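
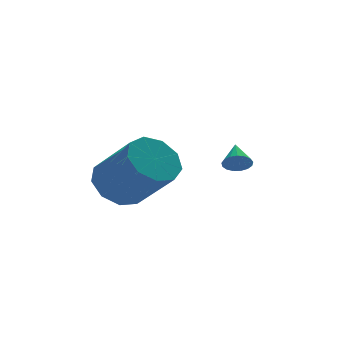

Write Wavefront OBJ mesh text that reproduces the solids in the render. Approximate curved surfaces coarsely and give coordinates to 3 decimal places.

v 1.336 -2.14 -1.999
v 1.749 -2.092 -2.327
v 1.664 -1.3 -1.461
v 1.569 -1.951 -2.436
v 1.334 -1.853 -2.445
v 1.101 -1.821 -2.352
v 0.921 -1.863 -2.178
v 0.836 -1.967 -1.963
v 0.865 -2.111 -1.756
v 1.003 -2.262 -1.605
v 1.216 -2.384 -1.544
v 1.457 -2.451 -1.588
v 1.67 -2.446 -1.725
v 1.807 -2.371 -1.926
v 1.835 -2.243 -2.143
v -2.642 -1.428 -2.539
v -1.737 -1.556 -3.076
v -1.053 -3.001 -1.578
v -1.958 -2.872 -1.041
v -1.664 -1.021 -2.592
v -0.981 -2.465 -1.094
v -2.049 -0.676 -2.084
v -1.366 -2.12 -0.586
v -2.711 -0.683 -1.788
v -2.028 -2.127 -0.291
v -3.341 -1.038 -1.844
v -2.658 -2.483 -0.346
v -3.643 -1.576 -2.225
v -2.96 -3.02 -0.727
v -3.477 -2.045 -2.753
v -2.794 -3.489 -1.255
v -2.92 -2.224 -3.18
v -2.236 -3.669 -1.683
v -2.232 -2.032 -3.308
v -1.549 -3.476 -1.81
f 2 1 4
f 2 4 3
f 4 1 5
f 4 5 3
f 5 1 6
f 5 6 3
f 6 1 7
f 6 7 3
f 7 1 8
f 7 8 3
f 8 1 9
f 8 9 3
f 9 1 10
f 9 10 3
f 10 1 11
f 10 11 3
f 11 1 12
f 11 12 3
f 12 1 13
f 12 13 3
f 13 1 14
f 13 14 3
f 14 1 15
f 14 15 3
f 15 1 2
f 15 2 3
f 17 16 20
f 17 20 18
f 18 20 21
f 18 21 19
f 20 16 22
f 20 22 21
f 21 22 23
f 21 23 19
f 22 16 24
f 22 24 23
f 23 24 25
f 23 25 19
f 24 16 26
f 24 26 25
f 25 26 27
f 25 27 19
f 26 16 28
f 26 28 27
f 27 28 29
f 27 29 19
f 28 16 30
f 28 30 29
f 29 30 31
f 29 31 19
f 30 16 32
f 30 32 31
f 31 32 33
f 31 33 19
f 32 16 34
f 32 34 33
f 33 34 35
f 33 35 19
f 34 16 17
f 34 17 35
f 35 17 18
f 35 18 19



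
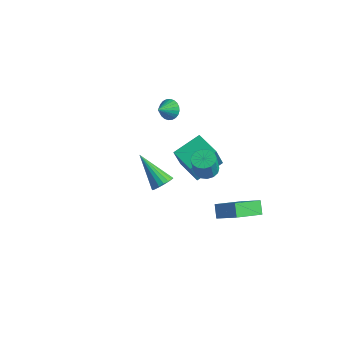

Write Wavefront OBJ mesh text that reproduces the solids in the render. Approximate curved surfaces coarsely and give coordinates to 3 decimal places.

v 3.385 0.42 -2.372
v 2.893 0.765 -1.771
v 3.574 2.095 -3.181
v 3.081 2.44 -2.58
v 4.559 0.68 -1.56
v 4.066 1.025 -0.959
v 4.747 2.355 -2.369
v 4.255 2.7 -1.768
v 2.303 -2.278 1.651
v 2.649 -1.98 2.085
v 0.737 -2.382 2.969
v 2.522 -1.769 1.951
v 2.352 -1.659 1.758
v 2.172 -1.671 1.543
v 2.018 -1.804 1.35
v 1.921 -2.03 1.216
v 1.899 -2.305 1.168
v 1.958 -2.575 1.216
v 2.085 -2.786 1.351
v 2.255 -2.897 1.544
v 2.435 -2.884 1.759
v 2.588 -2.752 1.952
v 2.686 -2.525 2.086
v 2.707 -2.25 2.133
v -3.175 3.24 0.347
v -2.506 3.272 0.336
v -3.125 2.38 0.893
v -2.56 3.407 0.554
v -2.708 3.516 0.74
v -2.927 3.584 0.866
v -3.183 3.599 0.913
v -3.439 3.559 0.874
v -3.654 3.471 0.755
v -3.796 3.348 0.574
v -3.844 3.208 0.358
v -3.79 3.073 0.14
v -3.642 2.964 -0.045
v -3.424 2.896 -0.172
v -3.167 2.881 -0.219
v -2.911 2.921 -0.18
v -2.696 3.009 -0.061
v -2.554 3.133 0.121
v 2.764 0.265 1.461
v 3.397 0.158 1.36
v 3.529 -0.172 2.538
v 2.896 -0.065 2.639
v 3.377 0.48 1.453
v 3.509 0.151 2.63
v 3.193 0.745 1.548
v 3.325 0.416 2.725
v 2.894 0.882 1.619
v 3.026 0.552 2.797
v 2.56 0.853 1.649
v 2.692 0.523 2.826
v 2.281 0.666 1.628
v 2.413 0.337 2.805
v 2.131 0.372 1.562
v 2.263 0.042 2.74
v 2.151 0.049 1.47
v 2.283 -0.28 2.647
v 2.335 -0.216 1.375
v 2.467 -0.545 2.552
v 2.634 -0.352 1.303
v 2.766 -0.682 2.481
v 2.968 -0.323 1.274
v 3.1 -0.653 2.451
v 3.247 -0.137 1.295
v 3.379 -0.466 2.472
v 0.214 0.889 -0.39
v 0.466 0.155 1.267
v 0.498 2.428 0.248
v 0.75 1.694 1.906
v 1.61 0.746 -0.666
v 1.862 0.012 0.992
v 1.894 2.285 -0.027
v 2.146 1.551 1.63
f 2 4 1
f 5 2 1
f 1 4 3
f 3 5 1
f 2 8 4
f 6 2 5
f 6 8 2
f 4 8 3
f 7 5 3
f 3 8 7
f 7 6 5
f 8 6 7
f 10 9 12
f 10 12 11
f 12 9 13
f 12 13 11
f 13 9 14
f 13 14 11
f 14 9 15
f 14 15 11
f 15 9 16
f 15 16 11
f 16 9 17
f 16 17 11
f 17 9 18
f 17 18 11
f 18 9 19
f 18 19 11
f 19 9 20
f 19 20 11
f 20 9 21
f 20 21 11
f 21 9 22
f 21 22 11
f 22 9 23
f 22 23 11
f 23 9 24
f 23 24 11
f 24 9 10
f 24 10 11
f 26 25 28
f 26 28 27
f 28 25 29
f 28 29 27
f 29 25 30
f 29 30 27
f 30 25 31
f 30 31 27
f 31 25 32
f 31 32 27
f 32 25 33
f 32 33 27
f 33 25 34
f 33 34 27
f 34 25 35
f 34 35 27
f 35 25 36
f 35 36 27
f 36 25 37
f 36 37 27
f 37 25 38
f 37 38 27
f 38 25 39
f 38 39 27
f 39 25 40
f 39 40 27
f 40 25 41
f 40 41 27
f 41 25 42
f 41 42 27
f 42 25 26
f 42 26 27
f 44 43 47
f 44 47 45
f 45 47 48
f 45 48 46
f 47 43 49
f 47 49 48
f 48 49 50
f 48 50 46
f 49 43 51
f 49 51 50
f 50 51 52
f 50 52 46
f 51 43 53
f 51 53 52
f 52 53 54
f 52 54 46
f 53 43 55
f 53 55 54
f 54 55 56
f 54 56 46
f 55 43 57
f 55 57 56
f 56 57 58
f 56 58 46
f 57 43 59
f 57 59 58
f 58 59 60
f 58 60 46
f 59 43 61
f 59 61 60
f 60 61 62
f 60 62 46
f 61 43 63
f 61 63 62
f 62 63 64
f 62 64 46
f 63 43 65
f 63 65 64
f 64 65 66
f 64 66 46
f 65 43 67
f 65 67 66
f 66 67 68
f 66 68 46
f 67 43 44
f 67 44 68
f 68 44 45
f 68 45 46
f 70 72 69
f 73 70 69
f 69 72 71
f 71 73 69
f 70 76 72
f 74 70 73
f 74 76 70
f 72 76 71
f 75 73 71
f 71 76 75
f 75 74 73
f 76 74 75



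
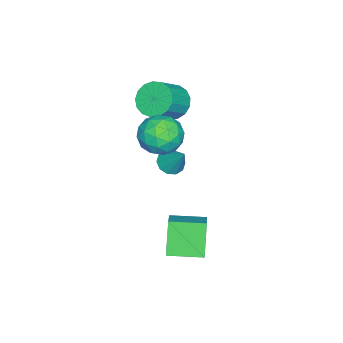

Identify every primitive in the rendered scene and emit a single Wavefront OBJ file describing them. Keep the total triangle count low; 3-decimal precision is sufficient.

v -4.027 -3.035 -1.956
v -3.678 -2.636 -2.366
v -3.553 -2.185 -0.724
v -4.06 -2.479 -2.328
v -4.428 -2.534 -2.147
v -4.644 -2.781 -1.894
v -4.623 -3.125 -1.665
v -4.375 -3.435 -1.546
v -3.994 -3.592 -1.584
v -3.625 -3.536 -1.764
v -3.41 -3.289 -2.018
v -3.43 -2.945 -2.247
v -1.845 -1.5 2.274
v -0.973 -1.32 2.834
v -1.307 -3.08 1.946
v -0.435 -2.9 2.506
v -1.366 -2.968 2.99
v -1.698 -1.991 3.193
v -0.582 -2.409 1.587
v -0.914 -1.432 1.79
v -0.192 -1.882 2.409
v -0.677 -2.227 3.276
v -1.603 -2.173 1.504
v -2.088 -2.518 2.371
v -1.456 -1.271 2.583
v -0.824 -3.129 2.197
v -1.371 -3.169 2.482
v -0.859 -3.063 2.81
v -1.882 -1.666 2.794
v -1.37 -1.56 3.123
v -1.601 -2.528 3.214
v -0.91 -2.84 1.657
v -0.398 -2.734 1.986
v -1.421 -1.337 1.97
v -0.909 -1.231 2.298
v -0.679 -1.872 1.566
v -0.485 -1.495 2.662
v -0.169 -2.424 2.469
v -0.255 -2.136 1.929
v -0.45 -1.562 2.049
v -0.77 -1.698 3.172
v -0.454 -2.627 2.979
v -1.001 -2.667 3.263
v -1.196 -2.093 3.383
v -0.311 -2.028 2.922
v -1.826 -1.773 1.801
v -1.51 -2.702 1.608
v -1.084 -2.307 1.397
v -1.279 -1.733 1.517
v -2.111 -1.976 2.311
v -1.795 -2.905 2.118
v -1.83 -2.838 2.731
v -2.025 -2.264 2.851
v -1.969 -2.372 1.858
v -3.805 -2.879 2.301
v -3.247 -2.373 1.791
v -2.117 -2.694 2.708
v -2.675 -3.201 3.219
v -3.404 -2.092 2.084
v -2.275 -2.413 3.001
v -3.654 -1.991 2.427
v -2.524 -2.312 3.344
v -3.938 -2.094 2.741
v -2.808 -2.415 3.658
v -4.191 -2.376 2.954
v -3.062 -2.697 3.871
v -4.356 -2.774 3.018
v -3.227 -3.095 3.935
v -4.395 -3.196 2.917
v -3.265 -3.518 3.834
v -4.298 -3.546 2.676
v -3.169 -3.867 3.593
v -4.089 -3.743 2.349
v -2.959 -4.064 3.266
v -3.814 -3.742 2.011
v -2.684 -4.063 2.928
v -3.537 -3.543 1.739
v -2.408 -3.864 2.656
v -3.322 -3.193 1.597
v -2.192 -3.514 2.514
v -3.217 -2.77 1.616
v -2.087 -3.091 2.533
v 0.184 -1.218 -1.464
v 1.437 -0.699 -0.615
v -0.377 0.226 -1.519
v 0.876 0.745 -0.67
v 1.024 -0.945 -2.87
v 2.277 -0.426 -2.021
v 0.463 0.499 -2.925
v 1.716 1.018 -2.076
f 2 1 4
f 2 4 3
f 4 1 5
f 4 5 3
f 5 1 6
f 5 6 3
f 6 1 7
f 6 7 3
f 7 1 8
f 7 8 3
f 8 1 9
f 8 9 3
f 9 1 10
f 9 10 3
f 10 1 11
f 10 11 3
f 11 1 12
f 11 12 3
f 12 1 2
f 12 2 3
f 13 50 29
f 50 24 53
f 29 53 18
f 50 53 29
f 13 29 25
f 29 18 30
f 25 30 14
f 29 30 25
f 13 25 34
f 25 14 35
f 34 35 20
f 25 35 34
f 13 34 46
f 34 20 49
f 46 49 23
f 34 49 46
f 13 46 50
f 46 23 54
f 50 54 24
f 46 54 50
f 14 30 41
f 30 18 44
f 41 44 22
f 30 44 41
f 18 53 31
f 53 24 52
f 31 52 17
f 53 52 31
f 24 54 51
f 54 23 47
f 51 47 15
f 54 47 51
f 23 49 48
f 49 20 36
f 48 36 19
f 49 36 48
f 20 35 40
f 35 14 37
f 40 37 21
f 35 37 40
f 16 42 28
f 42 22 43
f 28 43 17
f 42 43 28
f 16 28 26
f 28 17 27
f 26 27 15
f 28 27 26
f 16 26 33
f 26 15 32
f 33 32 19
f 26 32 33
f 16 33 38
f 33 19 39
f 38 39 21
f 33 39 38
f 16 38 42
f 38 21 45
f 42 45 22
f 38 45 42
f 17 43 31
f 43 22 44
f 31 44 18
f 43 44 31
f 15 27 51
f 27 17 52
f 51 52 24
f 27 52 51
f 19 32 48
f 32 15 47
f 48 47 23
f 32 47 48
f 21 39 40
f 39 19 36
f 40 36 20
f 39 36 40
f 22 45 41
f 45 21 37
f 41 37 14
f 45 37 41
f 56 55 59
f 56 59 57
f 57 59 60
f 57 60 58
f 59 55 61
f 59 61 60
f 60 61 62
f 60 62 58
f 61 55 63
f 61 63 62
f 62 63 64
f 62 64 58
f 63 55 65
f 63 65 64
f 64 65 66
f 64 66 58
f 65 55 67
f 65 67 66
f 66 67 68
f 66 68 58
f 67 55 69
f 67 69 68
f 68 69 70
f 68 70 58
f 69 55 71
f 69 71 70
f 70 71 72
f 70 72 58
f 71 55 73
f 71 73 72
f 72 73 74
f 72 74 58
f 73 55 75
f 73 75 74
f 74 75 76
f 74 76 58
f 75 55 77
f 75 77 76
f 76 77 78
f 76 78 58
f 77 55 79
f 77 79 78
f 78 79 80
f 78 80 58
f 79 55 81
f 79 81 80
f 80 81 82
f 80 82 58
f 81 55 56
f 81 56 82
f 82 56 57
f 82 57 58
f 84 86 83
f 87 84 83
f 83 86 85
f 85 87 83
f 84 90 86
f 88 84 87
f 88 90 84
f 86 90 85
f 89 87 85
f 85 90 89
f 89 88 87
f 90 88 89



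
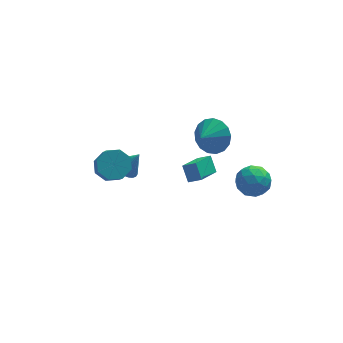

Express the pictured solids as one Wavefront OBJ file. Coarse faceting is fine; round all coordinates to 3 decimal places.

v -3.362 -0.563 3.28
v -2.499 -0.344 3.471
v -2.496 -1.318 4.572
v -3.358 -1.537 4.38
v -2.958 0.048 3.819
v -2.955 -0.926 4.92
v -3.653 0.082 3.851
v -3.649 -0.892 4.952
v -4.177 -0.262 3.548
v -4.174 -1.236 4.649
v -4.224 -0.782 3.088
v -4.221 -1.756 4.189
v -3.765 -1.174 2.74
v -3.762 -2.148 3.841
v -3.071 -1.208 2.708
v -3.067 -2.182 3.809
v -2.546 -0.864 3.011
v -2.543 -1.838 4.112
v 2.185 0.865 3.209
v 2.953 0.68 3.96
v 1.395 0.195 3.851
v 2.719 1.115 4.126
v 2.362 1.494 4.082
v 1.965 1.728 3.838
v 1.618 1.765 3.45
v 1.401 1.595 3.006
v 1.364 1.259 2.609
v 1.515 0.832 2.35
v 1.819 0.413 2.287
v 2.208 0.098 2.435
v 2.591 -0.042 2.76
v 2.881 0.027 3.189
v 3.012 0.287 3.621
v 2.722 -2.809 2.207
v 3.351 -2.062 2.25
v 3.509 -3.538 3.37
v 4.138 -2.791 3.413
v 3.213 -2.668 3.705
v 2.726 -2.218 2.986
v 4.134 -3.382 2.634
v 3.647 -2.932 1.915
v 4.224 -2.416 2.514
v 3.654 -1.975 3.176
v 3.206 -3.625 2.444
v 2.636 -3.184 3.106
v 2.968 -2.371 2.126
v 3.892 -3.229 3.494
v 3.348 -3.157 3.665
v 3.718 -2.717 3.69
v 2.6 -2.463 2.559
v 2.97 -2.024 2.584
v 2.889 -2.38 3.439
v 3.89 -3.576 3.036
v 4.26 -3.137 3.061
v 3.142 -2.883 1.93
v 3.512 -2.443 1.955
v 3.971 -3.22 2.181
v 3.85 -2.14 2.307
v 4.313 -2.569 2.991
v 4.31 -2.917 2.533
v 4.024 -2.652 2.11
v 3.516 -1.881 2.696
v 3.978 -2.31 3.379
v 3.434 -2.238 3.551
v 3.148 -1.973 3.128
v 4.028 -2.089 2.851
v 2.882 -3.29 2.241
v 3.344 -3.719 2.924
v 3.712 -3.627 2.492
v 3.426 -3.362 2.069
v 2.547 -3.031 2.629
v 3.01 -3.46 3.313
v 2.836 -2.948 3.51
v 2.55 -2.683 3.087
v 2.832 -3.511 2.769
v 1.759 1.082 -0.255
v 0.683 -0.177 0.592
v 1.596 1.748 0.527
v 0.521 0.489 1.375
v 2.399 0.791 0.125
v 1.324 -0.468 0.973
v 2.237 1.457 0.908
v 1.161 0.198 1.755
v -2.093 2.557 -0.36
v -1.628 2.046 -0.7
v -1.347 2.503 0.74
v -1.497 2.305 -0.777
v -1.456 2.602 -0.79
v -1.512 2.893 -0.737
v -1.657 3.132 -0.628
v -1.868 3.284 -0.477
v -2.113 3.325 -0.308
v -2.355 3.249 -0.148
v -2.558 3.068 -0.019
v -2.689 2.809 0.057
v -2.73 2.512 0.07
v -2.674 2.221 0.018
v -2.53 1.982 -0.092
v -2.319 1.83 -0.243
v -2.073 1.789 -0.411
v -1.831 1.865 -0.572
f 2 1 5
f 2 5 3
f 3 5 6
f 3 6 4
f 5 1 7
f 5 7 6
f 6 7 8
f 6 8 4
f 7 1 9
f 7 9 8
f 8 9 10
f 8 10 4
f 9 1 11
f 9 11 10
f 10 11 12
f 10 12 4
f 11 1 13
f 11 13 12
f 12 13 14
f 12 14 4
f 13 1 15
f 13 15 14
f 14 15 16
f 14 16 4
f 15 1 17
f 15 17 16
f 16 17 18
f 16 18 4
f 17 1 2
f 17 2 18
f 18 2 3
f 18 3 4
f 20 19 22
f 20 22 21
f 22 19 23
f 22 23 21
f 23 19 24
f 23 24 21
f 24 19 25
f 24 25 21
f 25 19 26
f 25 26 21
f 26 19 27
f 26 27 21
f 27 19 28
f 27 28 21
f 28 19 29
f 28 29 21
f 29 19 30
f 29 30 21
f 30 19 31
f 30 31 21
f 31 19 32
f 31 32 21
f 32 19 33
f 32 33 21
f 33 19 20
f 33 20 21
f 34 71 50
f 71 45 74
f 50 74 39
f 71 74 50
f 34 50 46
f 50 39 51
f 46 51 35
f 50 51 46
f 34 46 55
f 46 35 56
f 55 56 41
f 46 56 55
f 34 55 67
f 55 41 70
f 67 70 44
f 55 70 67
f 34 67 71
f 67 44 75
f 71 75 45
f 67 75 71
f 35 51 62
f 51 39 65
f 62 65 43
f 51 65 62
f 39 74 52
f 74 45 73
f 52 73 38
f 74 73 52
f 45 75 72
f 75 44 68
f 72 68 36
f 75 68 72
f 44 70 69
f 70 41 57
f 69 57 40
f 70 57 69
f 41 56 61
f 56 35 58
f 61 58 42
f 56 58 61
f 37 63 49
f 63 43 64
f 49 64 38
f 63 64 49
f 37 49 47
f 49 38 48
f 47 48 36
f 49 48 47
f 37 47 54
f 47 36 53
f 54 53 40
f 47 53 54
f 37 54 59
f 54 40 60
f 59 60 42
f 54 60 59
f 37 59 63
f 59 42 66
f 63 66 43
f 59 66 63
f 38 64 52
f 64 43 65
f 52 65 39
f 64 65 52
f 36 48 72
f 48 38 73
f 72 73 45
f 48 73 72
f 40 53 69
f 53 36 68
f 69 68 44
f 53 68 69
f 42 60 61
f 60 40 57
f 61 57 41
f 60 57 61
f 43 66 62
f 66 42 58
f 62 58 35
f 66 58 62
f 77 79 76
f 80 77 76
f 76 79 78
f 78 80 76
f 77 83 79
f 81 77 80
f 81 83 77
f 79 83 78
f 82 80 78
f 78 83 82
f 82 81 80
f 83 81 82
f 85 84 87
f 85 87 86
f 87 84 88
f 87 88 86
f 88 84 89
f 88 89 86
f 89 84 90
f 89 90 86
f 90 84 91
f 90 91 86
f 91 84 92
f 91 92 86
f 92 84 93
f 92 93 86
f 93 84 94
f 93 94 86
f 94 84 95
f 94 95 86
f 95 84 96
f 95 96 86
f 96 84 97
f 96 97 86
f 97 84 98
f 97 98 86
f 98 84 99
f 98 99 86
f 99 84 100
f 99 100 86
f 100 84 101
f 100 101 86
f 101 84 85
f 101 85 86



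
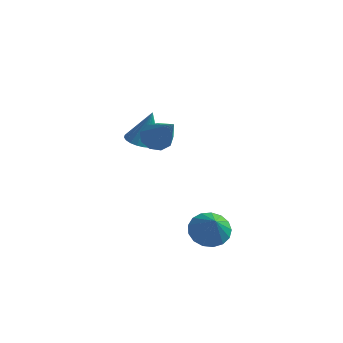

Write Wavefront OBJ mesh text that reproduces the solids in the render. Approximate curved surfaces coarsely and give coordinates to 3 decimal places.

v 0.185 3.073 1.935
v 0.527 2.557 1.982
v 0.455 3.367 3.225
v 0.693 2.718 1.91
v 0.782 2.933 1.843
v 0.78 3.169 1.789
v 0.688 3.39 1.758
v 0.519 3.563 1.754
v 0.299 3.661 1.777
v 0.062 3.67 1.824
v -0.156 3.588 1.889
v -0.323 3.427 1.96
v -0.411 3.213 2.028
v -0.409 2.977 2.081
v -0.317 2.755 2.113
v -0.148 2.582 2.117
v 0.072 2.484 2.093
v 0.309 2.475 2.046
v 1.231 2.163 2.91
v 1.71 2.24 2.573
v 2.249 1.437 4.19
v 1.65 2.565 2.805
v 1.395 2.702 3.085
v 1.063 2.587 3.284
v 0.81 2.274 3.307
v 0.754 1.909 3.144
v 0.921 1.663 2.872
v 1.234 1.651 2.617
v 1.545 1.879 2.499
v 3.294 1.987 -0.944
v 3.971 2.109 -1.216
v 3.766 1.433 -0.016
v 3.909 2.394 -1.014
v 3.705 2.585 -0.796
v 3.407 2.639 -0.612
v 3.084 2.544 -0.504
v 2.808 2.322 -0.497
v 2.644 2.023 -0.592
v 2.629 1.716 -0.768
v 2.766 1.471 -0.984
v 3.024 1.344 -1.191
v 3.344 1.365 -1.342
v 3.652 1.529 -1.401
v 3.879 1.797 -1.355
f 2 1 4
f 2 4 3
f 4 1 5
f 4 5 3
f 5 1 6
f 5 6 3
f 6 1 7
f 6 7 3
f 7 1 8
f 7 8 3
f 8 1 9
f 8 9 3
f 9 1 10
f 9 10 3
f 10 1 11
f 10 11 3
f 11 1 12
f 11 12 3
f 12 1 13
f 12 13 3
f 13 1 14
f 13 14 3
f 14 1 15
f 14 15 3
f 15 1 16
f 15 16 3
f 16 1 17
f 16 17 3
f 17 1 18
f 17 18 3
f 18 1 2
f 18 2 3
f 20 19 22
f 20 22 21
f 22 19 23
f 22 23 21
f 23 19 24
f 23 24 21
f 24 19 25
f 24 25 21
f 25 19 26
f 25 26 21
f 26 19 27
f 26 27 21
f 27 19 28
f 27 28 21
f 28 19 29
f 28 29 21
f 29 19 20
f 29 20 21
f 31 30 33
f 31 33 32
f 33 30 34
f 33 34 32
f 34 30 35
f 34 35 32
f 35 30 36
f 35 36 32
f 36 30 37
f 36 37 32
f 37 30 38
f 37 38 32
f 38 30 39
f 38 39 32
f 39 30 40
f 39 40 32
f 40 30 41
f 40 41 32
f 41 30 42
f 41 42 32
f 42 30 43
f 42 43 32
f 43 30 44
f 43 44 32
f 44 30 31
f 44 31 32



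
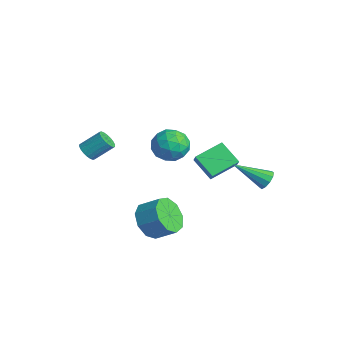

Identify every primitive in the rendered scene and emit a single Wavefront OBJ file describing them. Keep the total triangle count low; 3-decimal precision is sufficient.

v 4.31 2.966 0.281
v 4.67 3.083 0.708
v 3.55 1.594 1.299
v 4.38 3.278 0.754
v 4.063 3.353 0.619
v 3.84 3.281 0.356
v 3.797 3.089 0.064
v 3.95 2.85 -0.145
v 4.24 2.655 -0.191
v 4.557 2.58 -0.057
v 4.779 2.652 0.207
v 4.822 2.844 0.499
v -0.983 -3.655 0.967
v -0.68 -3.41 0.565
v -0.374 -2.5 1.35
v -0.677 -2.745 1.753
v -0.905 -3.308 0.535
v -0.599 -2.398 1.32
v -1.146 -3.274 0.59
v -0.84 -2.365 1.375
v -1.355 -3.316 0.72
v -1.048 -2.407 1.505
v -1.489 -3.425 0.899
v -1.183 -2.516 1.684
v -1.524 -3.58 1.092
v -1.218 -2.67 1.877
v -1.451 -3.749 1.26
v -1.145 -2.84 2.045
v -1.286 -3.9 1.37
v -0.98 -2.99 2.155
v -1.061 -4.002 1.4
v -0.755 -3.092 2.185
v -0.82 -4.035 1.345
v -0.514 -3.126 2.13
v -0.612 -3.993 1.215
v -0.305 -3.084 2
v -0.477 -3.884 1.036
v -0.171 -2.975 1.821
v -0.442 -3.73 0.843
v -0.136 -2.82 1.628
v -0.515 -3.56 0.675
v -0.209 -2.651 1.46
v 2.055 -1.929 -2.463
v 2.77 -1.936 -3.218
v 3.48 -1.217 -2.552
v 2.765 -1.211 -1.797
v 2.316 -1.396 -3.317
v 3.027 -0.678 -2.651
v 1.741 -1.106 -3.016
v 2.451 -0.388 -2.35
v 1.312 -1.201 -2.456
v 2.023 -0.483 -1.79
v 1.231 -1.637 -1.9
v 1.941 -0.919 -1.234
v 1.535 -2.209 -1.607
v 2.246 -1.491 -0.941
v 2.083 -2.651 -1.715
v 2.793 -1.933 -1.049
v 2.617 -2.754 -2.173
v 3.327 -2.036 -1.507
v 2.888 -2.472 -2.767
v 3.599 -1.754 -2.101
v -0.126 1.45 -0.582
v 0.407 1.279 0.017
v -0.238 2.908 -0.068
v 0.295 2.737 0.531
v 0.925 1.823 -1.411
v 1.458 1.652 -0.812
v 0.813 3.281 -0.897
v 1.346 3.11 -0.298
v 2.714 -1.624 3.481
v 3.132 -1.081 4.117
v 4.068 -2.059 2.963
v 4.486 -1.516 3.599
v 4.021 -2.281 3.871
v 3.184 -2.012 4.191
v 4.016 -1.128 2.889
v 3.179 -0.859 3.209
v 3.937 -0.774 3.752
v 3.94 -1.486 4.358
v 3.26 -1.654 2.722
v 3.263 -2.366 3.328
v 2.804 -1.314 3.845
v 4.396 -1.826 3.235
v 4.123 -2.276 3.395
v 4.369 -1.956 3.769
v 2.835 -1.862 3.888
v 3.08 -1.542 4.262
v 3.603 -2.248 4.117
v 4.12 -1.598 2.818
v 4.365 -1.278 3.192
v 2.831 -1.184 3.311
v 3.077 -0.864 3.685
v 3.597 -0.892 2.963
v 3.523 -0.814 4.004
v 4.319 -1.07 3.699
v 4.042 -0.842 3.282
v 3.55 -0.684 3.47
v 3.525 -1.233 4.36
v 4.321 -1.489 4.056
v 4.047 -1.939 4.215
v 3.555 -1.781 4.404
v 3.998 -1.053 4.145
v 2.879 -1.651 3.024
v 3.675 -1.907 2.72
v 3.645 -1.359 2.676
v 3.153 -1.201 2.865
v 2.881 -2.07 3.381
v 3.677 -2.326 3.076
v 3.65 -2.456 3.61
v 3.158 -2.298 3.798
v 3.202 -2.087 2.935
f 2 1 4
f 2 4 3
f 4 1 5
f 4 5 3
f 5 1 6
f 5 6 3
f 6 1 7
f 6 7 3
f 7 1 8
f 7 8 3
f 8 1 9
f 8 9 3
f 9 1 10
f 9 10 3
f 10 1 11
f 10 11 3
f 11 1 12
f 11 12 3
f 12 1 2
f 12 2 3
f 14 13 17
f 14 17 15
f 15 17 18
f 15 18 16
f 17 13 19
f 17 19 18
f 18 19 20
f 18 20 16
f 19 13 21
f 19 21 20
f 20 21 22
f 20 22 16
f 21 13 23
f 21 23 22
f 22 23 24
f 22 24 16
f 23 13 25
f 23 25 24
f 24 25 26
f 24 26 16
f 25 13 27
f 25 27 26
f 26 27 28
f 26 28 16
f 27 13 29
f 27 29 28
f 28 29 30
f 28 30 16
f 29 13 31
f 29 31 30
f 30 31 32
f 30 32 16
f 31 13 33
f 31 33 32
f 32 33 34
f 32 34 16
f 33 13 35
f 33 35 34
f 34 35 36
f 34 36 16
f 35 13 37
f 35 37 36
f 36 37 38
f 36 38 16
f 37 13 39
f 37 39 38
f 38 39 40
f 38 40 16
f 39 13 41
f 39 41 40
f 40 41 42
f 40 42 16
f 41 13 14
f 41 14 42
f 42 14 15
f 42 15 16
f 44 43 47
f 44 47 45
f 45 47 48
f 45 48 46
f 47 43 49
f 47 49 48
f 48 49 50
f 48 50 46
f 49 43 51
f 49 51 50
f 50 51 52
f 50 52 46
f 51 43 53
f 51 53 52
f 52 53 54
f 52 54 46
f 53 43 55
f 53 55 54
f 54 55 56
f 54 56 46
f 55 43 57
f 55 57 56
f 56 57 58
f 56 58 46
f 57 43 59
f 57 59 58
f 58 59 60
f 58 60 46
f 59 43 61
f 59 61 60
f 60 61 62
f 60 62 46
f 61 43 44
f 61 44 62
f 62 44 45
f 62 45 46
f 64 66 63
f 67 64 63
f 63 66 65
f 65 67 63
f 64 70 66
f 68 64 67
f 68 70 64
f 66 70 65
f 69 67 65
f 65 70 69
f 69 68 67
f 70 68 69
f 71 108 87
f 108 82 111
f 87 111 76
f 108 111 87
f 71 87 83
f 87 76 88
f 83 88 72
f 87 88 83
f 71 83 92
f 83 72 93
f 92 93 78
f 83 93 92
f 71 92 104
f 92 78 107
f 104 107 81
f 92 107 104
f 71 104 108
f 104 81 112
f 108 112 82
f 104 112 108
f 72 88 99
f 88 76 102
f 99 102 80
f 88 102 99
f 76 111 89
f 111 82 110
f 89 110 75
f 111 110 89
f 82 112 109
f 112 81 105
f 109 105 73
f 112 105 109
f 81 107 106
f 107 78 94
f 106 94 77
f 107 94 106
f 78 93 98
f 93 72 95
f 98 95 79
f 93 95 98
f 74 100 86
f 100 80 101
f 86 101 75
f 100 101 86
f 74 86 84
f 86 75 85
f 84 85 73
f 86 85 84
f 74 84 91
f 84 73 90
f 91 90 77
f 84 90 91
f 74 91 96
f 91 77 97
f 96 97 79
f 91 97 96
f 74 96 100
f 96 79 103
f 100 103 80
f 96 103 100
f 75 101 89
f 101 80 102
f 89 102 76
f 101 102 89
f 73 85 109
f 85 75 110
f 109 110 82
f 85 110 109
f 77 90 106
f 90 73 105
f 106 105 81
f 90 105 106
f 79 97 98
f 97 77 94
f 98 94 78
f 97 94 98
f 80 103 99
f 103 79 95
f 99 95 72
f 103 95 99



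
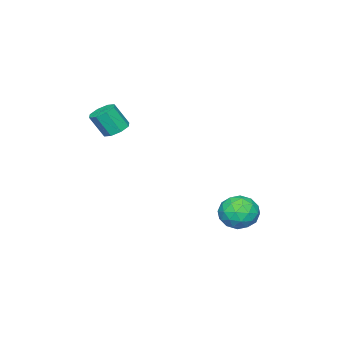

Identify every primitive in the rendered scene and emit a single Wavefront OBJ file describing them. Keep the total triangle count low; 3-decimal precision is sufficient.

v 0.028 2.459 -2.279
v 0.617 2.125 -3.11
v -1.397 1.815 -3.03
v -0.808 1.481 -3.861
v -0.698 1.012 -2.903
v 0.183 1.41 -2.439
v -0.963 2.53 -3.701
v -0.082 2.928 -3.237
v 0.005 2.169 -3.989
v 0.169 1.231 -3.496
v -0.949 2.709 -2.644
v -0.785 1.771 -2.151
v 0.448 2.349 -2.628
v -1.228 1.591 -3.512
v -1.163 1.316 -2.948
v -0.817 1.119 -3.437
v 0.193 1.929 -2.234
v 0.539 1.732 -2.722
v -0.234 1.078 -2.601
v -1.319 2.208 -3.418
v -0.973 2.011 -3.906
v 0.037 2.821 -2.703
v 0.383 2.624 -3.192
v -0.546 2.862 -3.539
v 0.434 2.178 -3.634
v -0.404 1.799 -4.075
v -0.495 2.416 -3.981
v 0.023 2.65 -3.709
v 0.531 1.626 -3.344
v -0.307 1.248 -3.785
v -0.242 0.972 -3.222
v 0.275 1.206 -2.949
v 0.17 1.652 -3.861
v -0.473 2.692 -2.355
v -1.311 2.314 -2.796
v -1.055 2.734 -3.191
v -0.538 2.968 -2.918
v -0.376 2.141 -2.065
v -1.214 1.762 -2.506
v -0.803 1.29 -2.431
v -0.285 1.524 -2.159
v -0.95 2.288 -2.279
v 2.759 -2.871 2.307
v 3.325 -3.176 1.982
v 3.706 -3.753 3.188
v 3.141 -3.449 3.513
v 3.442 -2.677 2.185
v 3.823 -3.254 3.39
v 3.159 -2.292 2.459
v 3.54 -2.869 3.664
v 2.642 -2.246 2.644
v 3.023 -2.823 3.85
v 2.194 -2.567 2.632
v 2.575 -3.144 3.838
v 2.077 -3.066 2.43
v 2.458 -3.643 3.635
v 2.36 -3.451 2.156
v 2.741 -4.028 3.361
v 2.877 -3.497 1.97
v 3.258 -4.074 3.176
f 1 38 17
f 38 12 41
f 17 41 6
f 38 41 17
f 1 17 13
f 17 6 18
f 13 18 2
f 17 18 13
f 1 13 22
f 13 2 23
f 22 23 8
f 13 23 22
f 1 22 34
f 22 8 37
f 34 37 11
f 22 37 34
f 1 34 38
f 34 11 42
f 38 42 12
f 34 42 38
f 2 18 29
f 18 6 32
f 29 32 10
f 18 32 29
f 6 41 19
f 41 12 40
f 19 40 5
f 41 40 19
f 12 42 39
f 42 11 35
f 39 35 3
f 42 35 39
f 11 37 36
f 37 8 24
f 36 24 7
f 37 24 36
f 8 23 28
f 23 2 25
f 28 25 9
f 23 25 28
f 4 30 16
f 30 10 31
f 16 31 5
f 30 31 16
f 4 16 14
f 16 5 15
f 14 15 3
f 16 15 14
f 4 14 21
f 14 3 20
f 21 20 7
f 14 20 21
f 4 21 26
f 21 7 27
f 26 27 9
f 21 27 26
f 4 26 30
f 26 9 33
f 30 33 10
f 26 33 30
f 5 31 19
f 31 10 32
f 19 32 6
f 31 32 19
f 3 15 39
f 15 5 40
f 39 40 12
f 15 40 39
f 7 20 36
f 20 3 35
f 36 35 11
f 20 35 36
f 9 27 28
f 27 7 24
f 28 24 8
f 27 24 28
f 10 33 29
f 33 9 25
f 29 25 2
f 33 25 29
f 44 43 47
f 44 47 45
f 45 47 48
f 45 48 46
f 47 43 49
f 47 49 48
f 48 49 50
f 48 50 46
f 49 43 51
f 49 51 50
f 50 51 52
f 50 52 46
f 51 43 53
f 51 53 52
f 52 53 54
f 52 54 46
f 53 43 55
f 53 55 54
f 54 55 56
f 54 56 46
f 55 43 57
f 55 57 56
f 56 57 58
f 56 58 46
f 57 43 59
f 57 59 58
f 58 59 60
f 58 60 46
f 59 43 44
f 59 44 60
f 60 44 45
f 60 45 46



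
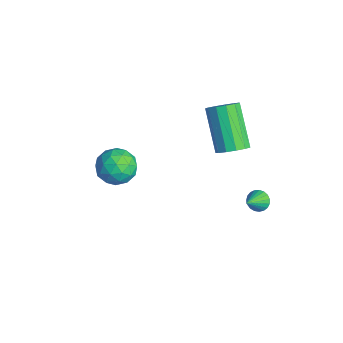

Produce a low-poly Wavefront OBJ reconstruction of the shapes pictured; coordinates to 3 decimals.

v -1.979 -1.39 3.268
v -1.082 -1.543 3.179
v -2.178 -2.797 3.681
v -1.281 -2.95 3.592
v -1.589 -2.412 4.265
v -1.466 -1.542 4.01
v -1.794 -2.798 2.85
v -1.671 -1.928 2.595
v -0.967 -2.413 2.921
v -0.84 -2.175 3.795
v -2.42 -2.165 3.065
v -2.293 -1.927 3.939
v -1.513 -1.343 3.187
v -1.747 -2.997 3.673
v -1.928 -2.681 4.068
v -1.401 -2.771 4.016
v -1.739 -1.342 3.675
v -1.211 -1.432 3.623
v -1.509 -1.943 4.261
v -2.049 -2.908 3.237
v -1.521 -2.998 3.185
v -1.859 -1.569 2.844
v -1.332 -1.659 2.792
v -1.751 -2.397 2.599
v -0.918 -1.944 2.984
v -1.035 -2.771 3.226
v -1.337 -2.682 2.79
v -1.265 -2.171 2.64
v -0.844 -1.804 3.497
v -0.961 -2.631 3.74
v -1.142 -2.315 4.135
v -1.069 -1.804 3.985
v -0.776 -2.316 3.346
v -2.299 -1.709 3.12
v -2.416 -2.536 3.363
v -2.191 -2.536 2.875
v -2.118 -2.025 2.725
v -2.225 -1.569 3.634
v -2.342 -2.396 3.876
v -1.995 -2.169 4.22
v -1.923 -1.658 4.07
v -2.484 -2.024 3.514
v -2.112 3.018 2.284
v -1.635 3.364 2.731
v -3.171 3.449 4.304
v -3.648 3.102 3.856
v -1.835 3.662 2.519
v -3.371 3.747 4.092
v -2.123 3.756 2.233
v -3.659 3.84 3.806
v -2.408 3.615 1.962
v -3.944 3.7 3.535
v -2.599 3.285 1.794
v -4.135 3.369 3.367
v -2.635 2.869 1.781
v -4.171 2.954 3.354
v -2.505 2.501 1.928
v -4.041 2.586 3.501
v -2.25 2.297 2.187
v -3.786 2.382 3.76
v -1.952 2.322 2.477
v -3.488 2.406 4.05
v -1.704 2.567 2.706
v -3.24 2.652 4.279
v -1.586 2.956 2.8
v -3.122 3.04 4.373
v -0.08 3.375 0.659
v 0.133 3.137 0.25
v 0.56 2.605 1.441
v 0.276 3.295 0.289
v 0.357 3.467 0.392
v 0.362 3.623 0.542
v 0.291 3.736 0.712
v 0.156 3.787 0.872
v -0.02 3.767 0.997
v -0.206 3.679 1.062
v -0.371 3.538 1.058
v -0.485 3.37 0.986
v -0.529 3.202 0.856
v -0.495 3.064 0.693
v -0.39 2.98 0.524
v -0.231 2.965 0.378
v -0.046 3.02 0.281
f 1 38 17
f 38 12 41
f 17 41 6
f 38 41 17
f 1 17 13
f 17 6 18
f 13 18 2
f 17 18 13
f 1 13 22
f 13 2 23
f 22 23 8
f 13 23 22
f 1 22 34
f 22 8 37
f 34 37 11
f 22 37 34
f 1 34 38
f 34 11 42
f 38 42 12
f 34 42 38
f 2 18 29
f 18 6 32
f 29 32 10
f 18 32 29
f 6 41 19
f 41 12 40
f 19 40 5
f 41 40 19
f 12 42 39
f 42 11 35
f 39 35 3
f 42 35 39
f 11 37 36
f 37 8 24
f 36 24 7
f 37 24 36
f 8 23 28
f 23 2 25
f 28 25 9
f 23 25 28
f 4 30 16
f 30 10 31
f 16 31 5
f 30 31 16
f 4 16 14
f 16 5 15
f 14 15 3
f 16 15 14
f 4 14 21
f 14 3 20
f 21 20 7
f 14 20 21
f 4 21 26
f 21 7 27
f 26 27 9
f 21 27 26
f 4 26 30
f 26 9 33
f 30 33 10
f 26 33 30
f 5 31 19
f 31 10 32
f 19 32 6
f 31 32 19
f 3 15 39
f 15 5 40
f 39 40 12
f 15 40 39
f 7 20 36
f 20 3 35
f 36 35 11
f 20 35 36
f 9 27 28
f 27 7 24
f 28 24 8
f 27 24 28
f 10 33 29
f 33 9 25
f 29 25 2
f 33 25 29
f 44 43 47
f 44 47 45
f 45 47 48
f 45 48 46
f 47 43 49
f 47 49 48
f 48 49 50
f 48 50 46
f 49 43 51
f 49 51 50
f 50 51 52
f 50 52 46
f 51 43 53
f 51 53 52
f 52 53 54
f 52 54 46
f 53 43 55
f 53 55 54
f 54 55 56
f 54 56 46
f 55 43 57
f 55 57 56
f 56 57 58
f 56 58 46
f 57 43 59
f 57 59 58
f 58 59 60
f 58 60 46
f 59 43 61
f 59 61 60
f 60 61 62
f 60 62 46
f 61 43 63
f 61 63 62
f 62 63 64
f 62 64 46
f 63 43 65
f 63 65 64
f 64 65 66
f 64 66 46
f 65 43 44
f 65 44 66
f 66 44 45
f 66 45 46
f 68 67 70
f 68 70 69
f 70 67 71
f 70 71 69
f 71 67 72
f 71 72 69
f 72 67 73
f 72 73 69
f 73 67 74
f 73 74 69
f 74 67 75
f 74 75 69
f 75 67 76
f 75 76 69
f 76 67 77
f 76 77 69
f 77 67 78
f 77 78 69
f 78 67 79
f 78 79 69
f 79 67 80
f 79 80 69
f 80 67 81
f 80 81 69
f 81 67 82
f 81 82 69
f 82 67 83
f 82 83 69
f 83 67 68
f 83 68 69



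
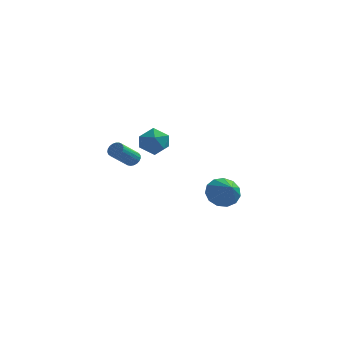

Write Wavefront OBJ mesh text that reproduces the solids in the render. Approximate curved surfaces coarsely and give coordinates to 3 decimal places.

v -1.379 4.605 1.44
v -0.883 4.081 0.704
v -2.417 3.319 1.656
v -1.921 2.795 0.92
v -1.457 2.984 1.82
v -0.815 3.779 1.687
v -2.485 3.621 0.673
v -1.843 4.416 0.54
v -1.566 3.473 0.23
v -0.931 3.079 0.939
v -2.369 4.321 1.421
v -1.734 3.927 2.13
v -2.528 2.192 0.418
v -2.078 1.912 0.429
v -2.782 0.827 1.593
v -3.232 1.108 1.582
v -2.043 2.061 0.589
v -2.748 0.976 1.752
v -2.093 2.232 0.718
v -2.797 1.147 1.882
v -2.217 2.396 0.796
v -2.922 1.311 1.96
v -2.395 2.525 0.809
v -3.1 1.44 1.972
v -2.596 2.597 0.754
v -3.301 1.512 1.917
v -2.786 2.599 0.641
v -3.49 1.514 1.804
v -2.93 2.53 0.489
v -3.635 1.445 1.653
v -3.005 2.403 0.325
v -3.71 1.318 1.489
v -2.998 2.24 0.178
v -3.702 1.155 1.341
v -2.909 2.068 0.071
v -3.613 0.983 1.235
v -2.754 1.918 0.025
v -3.459 0.833 1.189
v -2.56 1.816 0.047
v -3.265 0.731 1.211
v -2.361 1.778 0.133
v -3.065 0.693 1.297
v -2.19 1.812 0.268
v -2.895 0.727 1.432
v 3.596 -3.376 1.173
v 4.311 -3.503 0.53
v 4.264 -4.444 2.127
v 4.474 -3.102 0.865
v 4.357 -2.789 1.297
v 3.999 -2.662 1.69
v 3.513 -2.761 1.918
v 3.053 -3.057 1.91
v 2.765 -3.453 1.668
v 2.742 -3.825 1.269
v 2.989 -4.055 0.839
v 3.429 -4.069 0.515
v 3.922 -3.863 0.4
f 1 12 6
f 1 6 2
f 1 2 8
f 1 8 11
f 1 11 12
f 2 6 10
f 6 12 5
f 12 11 3
f 11 8 7
f 8 2 9
f 4 10 5
f 4 5 3
f 4 3 7
f 4 7 9
f 4 9 10
f 5 10 6
f 3 5 12
f 7 3 11
f 9 7 8
f 10 9 2
f 14 13 17
f 14 17 15
f 15 17 18
f 15 18 16
f 17 13 19
f 17 19 18
f 18 19 20
f 18 20 16
f 19 13 21
f 19 21 20
f 20 21 22
f 20 22 16
f 21 13 23
f 21 23 22
f 22 23 24
f 22 24 16
f 23 13 25
f 23 25 24
f 24 25 26
f 24 26 16
f 25 13 27
f 25 27 26
f 26 27 28
f 26 28 16
f 27 13 29
f 27 29 28
f 28 29 30
f 28 30 16
f 29 13 31
f 29 31 30
f 30 31 32
f 30 32 16
f 31 13 33
f 31 33 32
f 32 33 34
f 32 34 16
f 33 13 35
f 33 35 34
f 34 35 36
f 34 36 16
f 35 13 37
f 35 37 36
f 36 37 38
f 36 38 16
f 37 13 39
f 37 39 38
f 38 39 40
f 38 40 16
f 39 13 41
f 39 41 40
f 40 41 42
f 40 42 16
f 41 13 43
f 41 43 42
f 42 43 44
f 42 44 16
f 43 13 14
f 43 14 44
f 44 14 15
f 44 15 16
f 46 45 48
f 46 48 47
f 48 45 49
f 48 49 47
f 49 45 50
f 49 50 47
f 50 45 51
f 50 51 47
f 51 45 52
f 51 52 47
f 52 45 53
f 52 53 47
f 53 45 54
f 53 54 47
f 54 45 55
f 54 55 47
f 55 45 56
f 55 56 47
f 56 45 57
f 56 57 47
f 57 45 46
f 57 46 47



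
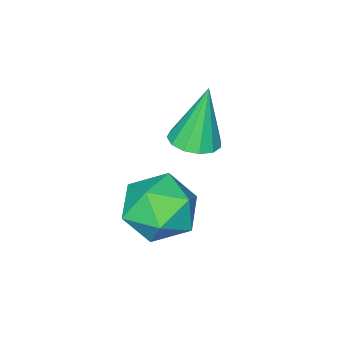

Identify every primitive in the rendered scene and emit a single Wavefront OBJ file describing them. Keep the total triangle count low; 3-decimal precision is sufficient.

v -2.25 -2.959 -2.713
v -1.416 -2.426 -1.931
v -0.784 -4.174 -3.449
v 0.05 -3.641 -2.667
v -0.868 -4.373 -2.205
v -1.774 -3.622 -1.751
v -0.426 -2.978 -3.629
v -1.332 -2.227 -3.175
v -0.288 -2.437 -2.498
v -0.561 -3.299 -1.618
v -1.639 -3.301 -3.762
v -1.912 -4.163 -2.882
v -2.972 -3.804 -1.111
v -2.402 -4.36 -0.959
v -3.468 -3.736 1.011
v -2.197 -3.953 -0.925
v -2.239 -3.5 -0.949
v -2.513 -3.142 -1.025
v -2.932 -2.995 -1.128
v -3.364 -3.105 -1.225
v -3.672 -3.437 -1.287
v -3.757 -3.885 -1.292
v -3.593 -4.308 -1.24
v -3.231 -4.571 -1.147
v -2.787 -4.59 -1.042
f 1 12 6
f 1 6 2
f 1 2 8
f 1 8 11
f 1 11 12
f 2 6 10
f 6 12 5
f 12 11 3
f 11 8 7
f 8 2 9
f 4 10 5
f 4 5 3
f 4 3 7
f 4 7 9
f 4 9 10
f 5 10 6
f 3 5 12
f 7 3 11
f 9 7 8
f 10 9 2
f 14 13 16
f 14 16 15
f 16 13 17
f 16 17 15
f 17 13 18
f 17 18 15
f 18 13 19
f 18 19 15
f 19 13 20
f 19 20 15
f 20 13 21
f 20 21 15
f 21 13 22
f 21 22 15
f 22 13 23
f 22 23 15
f 23 13 24
f 23 24 15
f 24 13 25
f 24 25 15
f 25 13 14
f 25 14 15



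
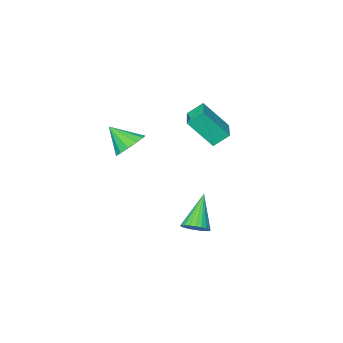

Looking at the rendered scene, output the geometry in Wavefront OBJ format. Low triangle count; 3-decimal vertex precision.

v 3.659 -1.693 0.197
v 4.467 -1.285 0.106
v 4.241 -2.607 1.263
v 4.214 -1.024 0.467
v 3.784 -0.976 0.743
v 3.315 -1.156 0.845
v 2.955 -1.506 0.741
v 2.818 -1.916 0.465
v 2.949 -2.255 0.103
v 3.305 -2.416 -0.229
v 3.774 -2.347 -0.426
v 4.206 -2.071 -0.425
v 4.464 -1.675 -0.227
v 0.161 -0.058 0.564
v -0.485 0.331 1.206
v 1.199 1.404 0.723
v 0.554 1.792 1.365
v 1.066 -0.852 1.955
v 0.421 -0.464 2.597
v 2.105 0.609 2.114
v 1.459 0.998 2.756
v 1.927 1.052 -4.578
v 2.287 0.442 -4.634
v 0.893 0.288 -2.942
v 2.451 0.586 -4.464
v 2.535 0.801 -4.31
v 2.527 1.054 -4.197
v 2.427 1.307 -4.143
v 2.251 1.52 -4.154
v 2.026 1.663 -4.23
v 1.786 1.712 -4.359
v 1.567 1.661 -4.521
v 1.403 1.517 -4.692
v 1.319 1.302 -4.845
v 1.327 1.049 -4.958
v 1.427 0.797 -5.013
v 1.603 0.583 -5.001
v 1.828 0.441 -4.925
v 2.068 0.391 -4.797
f 2 1 4
f 2 4 3
f 4 1 5
f 4 5 3
f 5 1 6
f 5 6 3
f 6 1 7
f 6 7 3
f 7 1 8
f 7 8 3
f 8 1 9
f 8 9 3
f 9 1 10
f 9 10 3
f 10 1 11
f 10 11 3
f 11 1 12
f 11 12 3
f 12 1 13
f 12 13 3
f 13 1 2
f 13 2 3
f 15 17 14
f 18 15 14
f 14 17 16
f 16 18 14
f 15 21 17
f 19 15 18
f 19 21 15
f 17 21 16
f 20 18 16
f 16 21 20
f 20 19 18
f 21 19 20
f 23 22 25
f 23 25 24
f 25 22 26
f 25 26 24
f 26 22 27
f 26 27 24
f 27 22 28
f 27 28 24
f 28 22 29
f 28 29 24
f 29 22 30
f 29 30 24
f 30 22 31
f 30 31 24
f 31 22 32
f 31 32 24
f 32 22 33
f 32 33 24
f 33 22 34
f 33 34 24
f 34 22 35
f 34 35 24
f 35 22 36
f 35 36 24
f 36 22 37
f 36 37 24
f 37 22 38
f 37 38 24
f 38 22 39
f 38 39 24
f 39 22 23
f 39 23 24



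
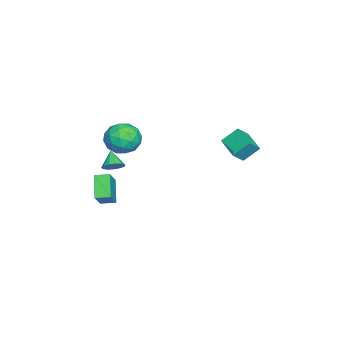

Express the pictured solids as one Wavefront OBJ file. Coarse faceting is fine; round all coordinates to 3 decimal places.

v -0.506 3.123 2.946
v -0.817 3.896 3.739
v 0.533 3.93 2.566
v 0.223 4.703 3.358
v 0.057 2.697 3.582
v -0.253 3.47 4.374
v 1.097 3.504 3.201
v 0.786 4.277 3.994
v 1.247 -3.276 -1.151
v 0.228 -3.576 -0.12
v 1.126 -2.473 -1.036
v 0.108 -2.773 -0.005
v 2.312 -3.267 -0.095
v 1.294 -3.567 0.936
v 2.192 -2.464 0.02
v 1.173 -2.764 1.051
v 2.81 -2.133 2.642
v 3.163 -1.922 3.079
v 2.11 -2.447 3.358
v 2.958 -1.668 2.991
v 2.706 -1.561 2.792
v 2.487 -1.636 2.545
v 2.371 -1.868 2.329
v 2.394 -2.185 2.213
v 2.549 -2.485 2.232
v 2.786 -2.673 2.381
v 3.032 -2.689 2.614
v 3.206 -2.529 2.854
v 3.255 -2.243 3.028
v -2.299 -2.452 2.158
v -1.532 -1.773 2.441
v -1.148 -3.727 2.099
v -0.381 -3.048 2.382
v -1.135 -3.319 3.079
v -1.847 -2.531 3.116
v -0.833 -2.969 1.424
v -1.545 -2.181 1.461
v -0.627 -2.093 1.988
v -0.813 -2.309 3.011
v -1.867 -3.191 1.529
v -2.053 -3.407 2.552
v -2.017 -2.001 2.305
v -0.663 -3.499 2.235
v -1.106 -3.658 2.645
v -0.656 -3.259 2.811
v -2.201 -2.446 2.701
v -1.751 -2.047 2.868
v -1.517 -2.956 3.243
v -0.929 -3.453 1.672
v -0.479 -3.054 1.839
v -2.024 -2.241 1.729
v -1.574 -1.842 1.895
v -1.163 -2.544 1.297
v -1.034 -1.79 2.205
v -0.357 -2.539 2.17
v -0.623 -2.492 1.607
v -1.041 -2.029 1.629
v -1.144 -1.917 2.806
v -0.467 -2.666 2.771
v -0.91 -2.825 3.181
v -1.328 -2.362 3.203
v -0.611 -2.104 2.539
v -2.213 -2.834 1.769
v -1.536 -3.583 1.734
v -1.352 -3.138 1.337
v -1.77 -2.675 1.359
v -2.323 -2.961 2.37
v -1.646 -3.71 2.335
v -1.639 -3.471 2.911
v -2.057 -3.008 2.933
v -2.069 -3.396 2.001
f 2 4 1
f 5 2 1
f 1 4 3
f 3 5 1
f 2 8 4
f 6 2 5
f 6 8 2
f 4 8 3
f 7 5 3
f 3 8 7
f 7 6 5
f 8 6 7
f 10 12 9
f 13 10 9
f 9 12 11
f 11 13 9
f 10 16 12
f 14 10 13
f 14 16 10
f 12 16 11
f 15 13 11
f 11 16 15
f 15 14 13
f 16 14 15
f 18 17 20
f 18 20 19
f 20 17 21
f 20 21 19
f 21 17 22
f 21 22 19
f 22 17 23
f 22 23 19
f 23 17 24
f 23 24 19
f 24 17 25
f 24 25 19
f 25 17 26
f 25 26 19
f 26 17 27
f 26 27 19
f 27 17 28
f 27 28 19
f 28 17 29
f 28 29 19
f 29 17 18
f 29 18 19
f 30 67 46
f 67 41 70
f 46 70 35
f 67 70 46
f 30 46 42
f 46 35 47
f 42 47 31
f 46 47 42
f 30 42 51
f 42 31 52
f 51 52 37
f 42 52 51
f 30 51 63
f 51 37 66
f 63 66 40
f 51 66 63
f 30 63 67
f 63 40 71
f 67 71 41
f 63 71 67
f 31 47 58
f 47 35 61
f 58 61 39
f 47 61 58
f 35 70 48
f 70 41 69
f 48 69 34
f 70 69 48
f 41 71 68
f 71 40 64
f 68 64 32
f 71 64 68
f 40 66 65
f 66 37 53
f 65 53 36
f 66 53 65
f 37 52 57
f 52 31 54
f 57 54 38
f 52 54 57
f 33 59 45
f 59 39 60
f 45 60 34
f 59 60 45
f 33 45 43
f 45 34 44
f 43 44 32
f 45 44 43
f 33 43 50
f 43 32 49
f 50 49 36
f 43 49 50
f 33 50 55
f 50 36 56
f 55 56 38
f 50 56 55
f 33 55 59
f 55 38 62
f 59 62 39
f 55 62 59
f 34 60 48
f 60 39 61
f 48 61 35
f 60 61 48
f 32 44 68
f 44 34 69
f 68 69 41
f 44 69 68
f 36 49 65
f 49 32 64
f 65 64 40
f 49 64 65
f 38 56 57
f 56 36 53
f 57 53 37
f 56 53 57
f 39 62 58
f 62 38 54
f 58 54 31
f 62 54 58



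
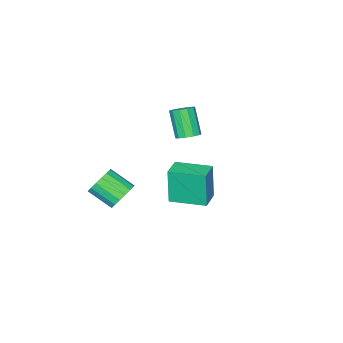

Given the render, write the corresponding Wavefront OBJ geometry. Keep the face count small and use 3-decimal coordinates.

v 3.604 0.312 2.082
v 4.475 0.577 2.114
v 4.846 -0.748 2.951
v 3.976 -1.012 2.918
v 4.299 0.753 2.472
v 4.67 -0.572 3.308
v 3.964 0.828 2.74
v 4.335 -0.496 3.576
v 3.546 0.786 2.857
v 3.917 -0.539 3.693
v 3.142 0.634 2.796
v 3.513 -0.69 3.633
v 2.844 0.409 2.572
v 3.215 -0.915 3.409
v 2.72 0.162 2.236
v 3.091 -1.163 3.072
v 2.799 -0.051 1.864
v 3.17 -1.375 2.701
v 3.062 -0.18 1.542
v 3.433 -1.505 2.379
v 3.45 -0.197 1.344
v 3.821 -1.522 2.18
v 3.873 -0.097 1.315
v 4.244 -1.422 2.151
v 4.234 0.097 1.461
v 4.605 -1.228 2.298
v 4.451 0.34 1.75
v 4.822 -0.985 2.586
v -2.7 -0.815 2.795
v -2.015 -0.901 2.958
v -2.494 -1.791 4.507
v -3.18 -1.705 4.345
v -2.149 -0.522 3.134
v -2.628 -1.413 4.683
v -2.494 -0.255 3.181
v -2.973 -1.146 4.73
v -2.918 -0.202 3.08
v -3.397 -1.092 4.63
v -3.259 -0.383 2.871
v -3.738 -1.273 4.42
v -3.386 -0.729 2.633
v -3.865 -1.619 4.182
v -3.252 -1.107 2.457
v -3.731 -1.998 4.006
v -2.907 -1.374 2.41
v -3.386 -2.265 3.959
v -2.483 -1.428 2.51
v -2.962 -2.318 4.06
v -2.142 -1.247 2.72
v -2.621 -2.137 4.269
v 1.772 2.328 2.523
v 1.621 2.111 4.616
v 0.936 4.14 2.65
v 0.785 3.924 4.743
v 2.895 2.836 2.657
v 2.744 2.62 4.75
v 2.059 4.649 2.784
v 1.908 4.432 4.877
f 2 1 5
f 2 5 3
f 3 5 6
f 3 6 4
f 5 1 7
f 5 7 6
f 6 7 8
f 6 8 4
f 7 1 9
f 7 9 8
f 8 9 10
f 8 10 4
f 9 1 11
f 9 11 10
f 10 11 12
f 10 12 4
f 11 1 13
f 11 13 12
f 12 13 14
f 12 14 4
f 13 1 15
f 13 15 14
f 14 15 16
f 14 16 4
f 15 1 17
f 15 17 16
f 16 17 18
f 16 18 4
f 17 1 19
f 17 19 18
f 18 19 20
f 18 20 4
f 19 1 21
f 19 21 20
f 20 21 22
f 20 22 4
f 21 1 23
f 21 23 22
f 22 23 24
f 22 24 4
f 23 1 25
f 23 25 24
f 24 25 26
f 24 26 4
f 25 1 27
f 25 27 26
f 26 27 28
f 26 28 4
f 27 1 2
f 27 2 28
f 28 2 3
f 28 3 4
f 30 29 33
f 30 33 31
f 31 33 34
f 31 34 32
f 33 29 35
f 33 35 34
f 34 35 36
f 34 36 32
f 35 29 37
f 35 37 36
f 36 37 38
f 36 38 32
f 37 29 39
f 37 39 38
f 38 39 40
f 38 40 32
f 39 29 41
f 39 41 40
f 40 41 42
f 40 42 32
f 41 29 43
f 41 43 42
f 42 43 44
f 42 44 32
f 43 29 45
f 43 45 44
f 44 45 46
f 44 46 32
f 45 29 47
f 45 47 46
f 46 47 48
f 46 48 32
f 47 29 49
f 47 49 48
f 48 49 50
f 48 50 32
f 49 29 30
f 49 30 50
f 50 30 31
f 50 31 32
f 52 54 51
f 55 52 51
f 51 54 53
f 53 55 51
f 52 58 54
f 56 52 55
f 56 58 52
f 54 58 53
f 57 55 53
f 53 58 57
f 57 56 55
f 58 56 57



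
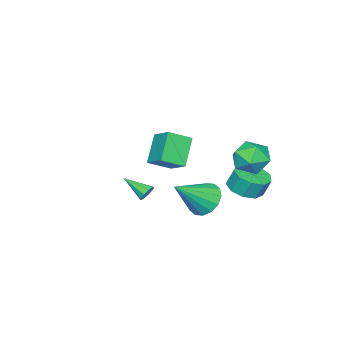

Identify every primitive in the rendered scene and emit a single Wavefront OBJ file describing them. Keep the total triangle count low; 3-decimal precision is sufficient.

v 2.267 0.624 2.488
v 1.176 0.264 3.74
v 2.715 1.722 3.194
v 1.623 1.362 4.446
v 3.157 -0.102 3.054
v 2.065 -0.462 4.306
v 3.604 0.996 3.76
v 2.513 0.636 5.012
v 2.002 2.323 0.861
v 2.405 1.762 0.138
v 3.538 1.677 2.219
v 2.637 2.223 0.095
v 2.699 2.71 0.257
v 2.574 3.094 0.581
v 2.296 3.272 0.98
v 1.939 3.195 1.347
v 1.599 2.884 1.584
v 1.367 2.424 1.627
v 1.305 1.936 1.465
v 1.43 1.552 1.141
v 1.708 1.375 0.742
v 2.065 1.452 0.375
v -1.947 3.384 1.966
v -1.002 2.859 2.021
v -2.778 1.861 1.719
v -1.833 1.336 1.774
v -2.246 1.803 2.66
v -1.732 2.744 2.813
v -2.048 1.976 0.927
v -1.534 2.917 1.08
v -1.064 1.989 1.379
v -1.186 1.881 2.45
v -2.594 2.839 1.29
v -2.716 2.731 2.361
v -2.298 1.754 -0.618
v -1.425 2.196 -0.673
v -1.549 2.568 0.344
v -2.422 2.126 0.398
v -1.906 2.612 -0.884
v -2.031 2.984 0.133
v -2.571 2.627 -0.971
v -2.696 2.999 0.046
v -3.108 2.233 -0.893
v -3.232 2.605 0.124
v -3.265 1.615 -0.686
v -3.39 1.987 0.331
v -2.97 1.062 -0.448
v -3.095 1.434 0.569
v -2.361 0.833 -0.289
v -2.485 1.205 0.728
v -1.721 1.035 -0.285
v -1.846 1.407 0.732
v -1.352 1.573 -0.437
v -1.476 1.945 0.58
v -1.174 -3.25 -2.165
v -0.964 -3.009 -1.742
v -1.046 -4.61 -1.455
v -1.324 -3.026 -1.709
v -1.615 -3.147 -1.889
v -1.699 -3.317 -2.199
v -1.537 -3.455 -2.492
v -1.205 -3.497 -2.633
v -0.859 -3.424 -2.555
v -0.66 -3.269 -2.294
v -0.701 -3.105 -1.973
f 2 4 1
f 5 2 1
f 1 4 3
f 3 5 1
f 2 8 4
f 6 2 5
f 6 8 2
f 4 8 3
f 7 5 3
f 3 8 7
f 7 6 5
f 8 6 7
f 10 9 12
f 10 12 11
f 12 9 13
f 12 13 11
f 13 9 14
f 13 14 11
f 14 9 15
f 14 15 11
f 15 9 16
f 15 16 11
f 16 9 17
f 16 17 11
f 17 9 18
f 17 18 11
f 18 9 19
f 18 19 11
f 19 9 20
f 19 20 11
f 20 9 21
f 20 21 11
f 21 9 22
f 21 22 11
f 22 9 10
f 22 10 11
f 23 34 28
f 23 28 24
f 23 24 30
f 23 30 33
f 23 33 34
f 24 28 32
f 28 34 27
f 34 33 25
f 33 30 29
f 30 24 31
f 26 32 27
f 26 27 25
f 26 25 29
f 26 29 31
f 26 31 32
f 27 32 28
f 25 27 34
f 29 25 33
f 31 29 30
f 32 31 24
f 36 35 39
f 36 39 37
f 37 39 40
f 37 40 38
f 39 35 41
f 39 41 40
f 40 41 42
f 40 42 38
f 41 35 43
f 41 43 42
f 42 43 44
f 42 44 38
f 43 35 45
f 43 45 44
f 44 45 46
f 44 46 38
f 45 35 47
f 45 47 46
f 46 47 48
f 46 48 38
f 47 35 49
f 47 49 48
f 48 49 50
f 48 50 38
f 49 35 51
f 49 51 50
f 50 51 52
f 50 52 38
f 51 35 53
f 51 53 52
f 52 53 54
f 52 54 38
f 53 35 36
f 53 36 54
f 54 36 37
f 54 37 38
f 56 55 58
f 56 58 57
f 58 55 59
f 58 59 57
f 59 55 60
f 59 60 57
f 60 55 61
f 60 61 57
f 61 55 62
f 61 62 57
f 62 55 63
f 62 63 57
f 63 55 64
f 63 64 57
f 64 55 65
f 64 65 57
f 65 55 56
f 65 56 57



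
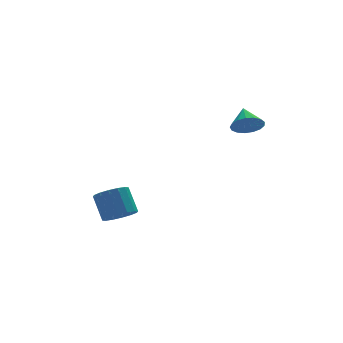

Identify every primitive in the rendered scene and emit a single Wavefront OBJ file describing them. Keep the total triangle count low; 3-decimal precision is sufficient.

v 0.993 -1.853 1.789
v 1.445 -2.258 2.262
v 1.187 -0.907 2.411
v 1.676 -2.135 2.003
v 1.751 -1.948 1.695
v 1.652 -1.739 1.408
v 1.402 -1.556 1.208
v 1.058 -1.441 1.141
v 0.7 -1.421 1.223
v 0.408 -1.5 1.434
v 0.25 -1.66 1.726
v 0.263 -1.864 2.033
v 0.442 -2.066 2.283
v 0.748 -2.219 2.421
v 1.11 -2.288 2.413
v -3.767 1.309 -4.464
v -2.937 1.438 -4.474
v -3.063 2.34 -3.346
v -3.893 2.211 -3.336
v -3.101 1.743 -4.737
v -3.228 2.645 -3.608
v -3.444 1.932 -4.926
v -3.57 2.834 -3.798
v -3.873 1.954 -4.992
v -4 2.856 -3.863
v -4.274 1.803 -4.916
v -4.4 2.705 -3.788
v -4.539 1.52 -4.719
v -4.665 2.422 -3.591
v -4.597 1.18 -4.454
v -4.723 2.082 -3.326
v -4.432 0.875 -4.192
v -4.559 1.777 -3.063
v -4.09 0.686 -4.002
v -4.216 1.588 -2.874
v -3.66 0.664 -3.937
v -3.787 1.566 -2.808
v -3.26 0.815 -4.012
v -3.386 1.717 -2.884
v -2.995 1.098 -4.209
v -3.121 2 -3.081
f 2 1 4
f 2 4 3
f 4 1 5
f 4 5 3
f 5 1 6
f 5 6 3
f 6 1 7
f 6 7 3
f 7 1 8
f 7 8 3
f 8 1 9
f 8 9 3
f 9 1 10
f 9 10 3
f 10 1 11
f 10 11 3
f 11 1 12
f 11 12 3
f 12 1 13
f 12 13 3
f 13 1 14
f 13 14 3
f 14 1 15
f 14 15 3
f 15 1 2
f 15 2 3
f 17 16 20
f 17 20 18
f 18 20 21
f 18 21 19
f 20 16 22
f 20 22 21
f 21 22 23
f 21 23 19
f 22 16 24
f 22 24 23
f 23 24 25
f 23 25 19
f 24 16 26
f 24 26 25
f 25 26 27
f 25 27 19
f 26 16 28
f 26 28 27
f 27 28 29
f 27 29 19
f 28 16 30
f 28 30 29
f 29 30 31
f 29 31 19
f 30 16 32
f 30 32 31
f 31 32 33
f 31 33 19
f 32 16 34
f 32 34 33
f 33 34 35
f 33 35 19
f 34 16 36
f 34 36 35
f 35 36 37
f 35 37 19
f 36 16 38
f 36 38 37
f 37 38 39
f 37 39 19
f 38 16 40
f 38 40 39
f 39 40 41
f 39 41 19
f 40 16 17
f 40 17 41
f 41 17 18
f 41 18 19



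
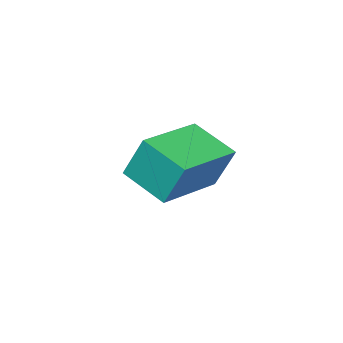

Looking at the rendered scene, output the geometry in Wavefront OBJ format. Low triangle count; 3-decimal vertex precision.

v 1.827 1.753 1.575
v 1.728 2.32 2.819
v 1.838 3.055 0.983
v 1.739 3.621 2.227
v 3.821 1.799 1.713
v 3.722 2.365 2.957
v 3.832 3.1 1.121
v 3.733 3.667 2.365
v 0.551 1.036 0.702
v 1.162 0.876 0.131
v -0.322 0.244 -0.011
v 0.289 0.084 -0.582
v 0.349 -0.234 0.205
v 0.889 0.256 0.646
v -0.049 0.864 -0.526
v 0.491 1.354 -0.085
v 0.792 0.77 -0.628
v 1.037 0.092 -0.176
v -0.197 1.028 0.296
v 0.048 0.35 0.748
v 0.933 1.025 0.48
v -0.093 0.095 -0.36
v -0.058 -0.092 0.103
v 0.301 -0.186 -0.232
v 0.772 0.661 0.782
v 1.132 0.567 0.447
v 0.654 -0.085 0.49
v -0.292 0.553 -0.327
v 0.068 0.459 -0.662
v 0.539 1.306 0.352
v 0.898 1.212 0.017
v 0.186 1.205 -0.37
v 1.075 0.87 -0.303
v 0.562 0.404 -0.722
v 0.363 0.863 -0.689
v 0.68 1.15 -0.43
v 1.219 0.471 -0.037
v 0.706 0.005 -0.456
v 0.741 -0.182 0.007
v 1.058 0.106 0.266
v 1.001 0.408 -0.483
v 0.134 1.115 0.576
v -0.379 0.649 0.157
v -0.218 1.014 -0.146
v 0.099 1.302 0.113
v 0.278 0.716 0.842
v -0.235 0.25 0.423
v 0.16 -0.03 0.55
v 0.477 0.257 0.809
v -0.161 0.712 0.603
f 2 4 1
f 5 2 1
f 1 4 3
f 3 5 1
f 2 8 4
f 6 2 5
f 6 8 2
f 4 8 3
f 7 5 3
f 3 8 7
f 7 6 5
f 8 6 7
f 9 46 25
f 46 20 49
f 25 49 14
f 46 49 25
f 9 25 21
f 25 14 26
f 21 26 10
f 25 26 21
f 9 21 30
f 21 10 31
f 30 31 16
f 21 31 30
f 9 30 42
f 30 16 45
f 42 45 19
f 30 45 42
f 9 42 46
f 42 19 50
f 46 50 20
f 42 50 46
f 10 26 37
f 26 14 40
f 37 40 18
f 26 40 37
f 14 49 27
f 49 20 48
f 27 48 13
f 49 48 27
f 20 50 47
f 50 19 43
f 47 43 11
f 50 43 47
f 19 45 44
f 45 16 32
f 44 32 15
f 45 32 44
f 16 31 36
f 31 10 33
f 36 33 17
f 31 33 36
f 12 38 24
f 38 18 39
f 24 39 13
f 38 39 24
f 12 24 22
f 24 13 23
f 22 23 11
f 24 23 22
f 12 22 29
f 22 11 28
f 29 28 15
f 22 28 29
f 12 29 34
f 29 15 35
f 34 35 17
f 29 35 34
f 12 34 38
f 34 17 41
f 38 41 18
f 34 41 38
f 13 39 27
f 39 18 40
f 27 40 14
f 39 40 27
f 11 23 47
f 23 13 48
f 47 48 20
f 23 48 47
f 15 28 44
f 28 11 43
f 44 43 19
f 28 43 44
f 17 35 36
f 35 15 32
f 36 32 16
f 35 32 36
f 18 41 37
f 41 17 33
f 37 33 10
f 41 33 37



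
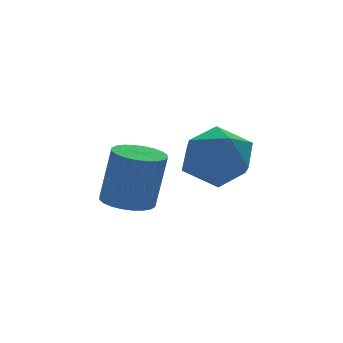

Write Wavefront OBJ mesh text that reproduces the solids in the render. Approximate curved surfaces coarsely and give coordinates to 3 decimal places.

v -0.15 -1.69 2.937
v 0.623 -1.309 2.548
v 0.717 -2.351 4.012
v 1.49 -1.97 3.623
v 0.857 -1.417 4.057
v 0.322 -1.008 3.393
v 1.018 -2.652 3.167
v 0.483 -2.243 2.503
v 1.346 -1.903 2.69
v 1.246 -1.14 3.24
v 0.094 -2.52 3.32
v -0.006 -1.757 3.87
v -1.619 -1.971 2.338
v -1.115 -2.333 2.225
v -0.857 -2.43 3.689
v -1.361 -2.069 3.802
v -1.015 -2.108 2.222
v -0.757 -2.205 3.687
v -1.007 -1.863 2.237
v -0.749 -1.96 3.701
v -1.092 -1.634 2.267
v -0.833 -1.731 3.731
v -1.257 -1.457 2.308
v -0.999 -1.554 3.772
v -1.477 -1.358 2.354
v -1.219 -1.455 3.818
v -1.719 -1.352 2.397
v -1.461 -1.449 3.861
v -1.946 -1.441 2.431
v -1.688 -1.538 3.895
v -2.123 -1.61 2.451
v -1.865 -1.707 3.915
v -2.223 -1.835 2.453
v -1.965 -1.932 3.918
v -2.231 -2.08 2.439
v -1.973 -2.177 3.903
v -2.147 -2.309 2.409
v -1.888 -2.406 3.873
v -1.981 -2.486 2.368
v -1.723 -2.583 3.832
v -1.761 -2.585 2.322
v -1.503 -2.682 3.786
v -1.519 -2.591 2.279
v -1.261 -2.688 3.743
v -1.292 -2.502 2.245
v -1.034 -2.599 3.709
f 1 12 6
f 1 6 2
f 1 2 8
f 1 8 11
f 1 11 12
f 2 6 10
f 6 12 5
f 12 11 3
f 11 8 7
f 8 2 9
f 4 10 5
f 4 5 3
f 4 3 7
f 4 7 9
f 4 9 10
f 5 10 6
f 3 5 12
f 7 3 11
f 9 7 8
f 10 9 2
f 14 13 17
f 14 17 15
f 15 17 18
f 15 18 16
f 17 13 19
f 17 19 18
f 18 19 20
f 18 20 16
f 19 13 21
f 19 21 20
f 20 21 22
f 20 22 16
f 21 13 23
f 21 23 22
f 22 23 24
f 22 24 16
f 23 13 25
f 23 25 24
f 24 25 26
f 24 26 16
f 25 13 27
f 25 27 26
f 26 27 28
f 26 28 16
f 27 13 29
f 27 29 28
f 28 29 30
f 28 30 16
f 29 13 31
f 29 31 30
f 30 31 32
f 30 32 16
f 31 13 33
f 31 33 32
f 32 33 34
f 32 34 16
f 33 13 35
f 33 35 34
f 34 35 36
f 34 36 16
f 35 13 37
f 35 37 36
f 36 37 38
f 36 38 16
f 37 13 39
f 37 39 38
f 38 39 40
f 38 40 16
f 39 13 41
f 39 41 40
f 40 41 42
f 40 42 16
f 41 13 43
f 41 43 42
f 42 43 44
f 42 44 16
f 43 13 45
f 43 45 44
f 44 45 46
f 44 46 16
f 45 13 14
f 45 14 46
f 46 14 15
f 46 15 16



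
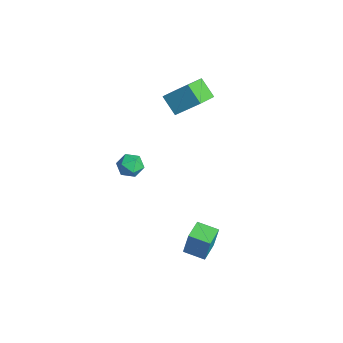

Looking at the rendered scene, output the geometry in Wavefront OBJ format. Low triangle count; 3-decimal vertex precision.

v 2.678 -1.046 -4.179
v 2.865 -0.797 -2.579
v 3.535 -0.035 -4.437
v 3.722 0.214 -2.837
v 3.778 -1.974 -4.163
v 3.965 -1.725 -2.563
v 4.635 -0.963 -4.421
v 4.822 -0.714 -2.821
v -4.232 0.393 3.347
v -3.418 1.661 4.708
v -3.209 0.81 2.347
v -2.395 2.077 3.708
v -3.225 -0.817 3.872
v -2.411 0.45 5.233
v -2.202 -0.401 2.872
v -1.388 0.867 4.233
v -0.588 -3.161 0.267
v 0.139 -3.631 0.09
v -0.779 -3.909 1.47
v -0.052 -4.379 1.293
v 0.016 -3.526 1.51
v 0.134 -3.063 0.767
v -0.774 -4.477 0.793
v -0.656 -4.014 0.05
v 0.024 -4.444 0.415
v 0.512 -3.856 0.858
v -1.152 -3.684 0.702
v -0.664 -3.096 1.145
f 2 4 1
f 5 2 1
f 1 4 3
f 3 5 1
f 2 8 4
f 6 2 5
f 6 8 2
f 4 8 3
f 7 5 3
f 3 8 7
f 7 6 5
f 8 6 7
f 10 12 9
f 13 10 9
f 9 12 11
f 11 13 9
f 10 16 12
f 14 10 13
f 14 16 10
f 12 16 11
f 15 13 11
f 11 16 15
f 15 14 13
f 16 14 15
f 17 28 22
f 17 22 18
f 17 18 24
f 17 24 27
f 17 27 28
f 18 22 26
f 22 28 21
f 28 27 19
f 27 24 23
f 24 18 25
f 20 26 21
f 20 21 19
f 20 19 23
f 20 23 25
f 20 25 26
f 21 26 22
f 19 21 28
f 23 19 27
f 25 23 24
f 26 25 18



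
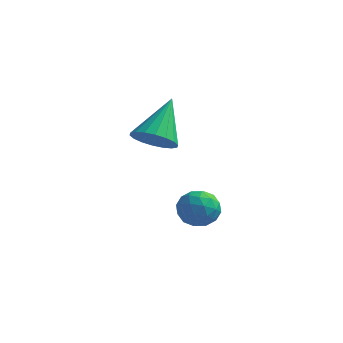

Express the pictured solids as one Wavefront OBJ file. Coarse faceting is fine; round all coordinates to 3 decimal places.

v 0.74 -1.752 -1.058
v 1.33 -1.093 -0.925
v 1.45 -2.147 -2.255
v 2.04 -1.488 -2.122
v 2.021 -2.19 -1.568
v 1.582 -1.945 -0.829
v 1.198 -1.295 -2.351
v 0.759 -1.05 -1.612
v 1.613 -0.811 -1.725
v 2.121 -1.364 -1.241
v 0.659 -1.876 -1.939
v 1.167 -2.429 -1.455
v 0.973 -1.388 -0.887
v 1.807 -1.852 -2.293
v 1.796 -2.264 -1.968
v 2.143 -1.877 -1.89
v 1.121 -1.889 -0.83
v 1.468 -1.502 -0.752
v 1.873 -2.146 -1.129
v 1.312 -1.738 -2.428
v 1.659 -1.351 -2.35
v 0.637 -1.363 -1.29
v 0.984 -0.976 -1.212
v 0.907 -1.094 -2.051
v 1.486 -0.835 -1.279
v 1.903 -1.067 -1.982
v 1.408 -0.953 -2.117
v 1.151 -0.81 -1.682
v 1.785 -1.16 -0.994
v 2.202 -1.392 -1.697
v 2.191 -1.804 -1.372
v 1.933 -1.661 -0.937
v 1.951 -0.994 -1.464
v 0.578 -1.848 -1.483
v 0.995 -2.08 -2.186
v 0.847 -1.579 -2.243
v 0.589 -1.436 -1.808
v 0.877 -2.173 -1.198
v 1.294 -2.405 -1.901
v 1.629 -2.43 -1.498
v 1.372 -2.287 -1.063
v 0.829 -2.246 -1.716
v 0.128 -2.748 2.129
v 1.031 -2.907 2.288
v 0.112 -1.272 3.691
v 1.039 -2.606 2.004
v 0.866 -2.333 1.744
v 0.548 -2.143 1.561
v 0.146 -2.072 1.49
v -0.259 -2.135 1.546
v -0.588 -2.32 1.717
v -0.774 -2.59 1.969
v -0.782 -2.89 2.254
v -0.61 -3.163 2.513
v -0.292 -3.354 2.696
v 0.11 -3.424 2.767
v 0.515 -3.361 2.711
v 0.844 -3.176 2.54
f 1 38 17
f 38 12 41
f 17 41 6
f 38 41 17
f 1 17 13
f 17 6 18
f 13 18 2
f 17 18 13
f 1 13 22
f 13 2 23
f 22 23 8
f 13 23 22
f 1 22 34
f 22 8 37
f 34 37 11
f 22 37 34
f 1 34 38
f 34 11 42
f 38 42 12
f 34 42 38
f 2 18 29
f 18 6 32
f 29 32 10
f 18 32 29
f 6 41 19
f 41 12 40
f 19 40 5
f 41 40 19
f 12 42 39
f 42 11 35
f 39 35 3
f 42 35 39
f 11 37 36
f 37 8 24
f 36 24 7
f 37 24 36
f 8 23 28
f 23 2 25
f 28 25 9
f 23 25 28
f 4 30 16
f 30 10 31
f 16 31 5
f 30 31 16
f 4 16 14
f 16 5 15
f 14 15 3
f 16 15 14
f 4 14 21
f 14 3 20
f 21 20 7
f 14 20 21
f 4 21 26
f 21 7 27
f 26 27 9
f 21 27 26
f 4 26 30
f 26 9 33
f 30 33 10
f 26 33 30
f 5 31 19
f 31 10 32
f 19 32 6
f 31 32 19
f 3 15 39
f 15 5 40
f 39 40 12
f 15 40 39
f 7 20 36
f 20 3 35
f 36 35 11
f 20 35 36
f 9 27 28
f 27 7 24
f 28 24 8
f 27 24 28
f 10 33 29
f 33 9 25
f 29 25 2
f 33 25 29
f 44 43 46
f 44 46 45
f 46 43 47
f 46 47 45
f 47 43 48
f 47 48 45
f 48 43 49
f 48 49 45
f 49 43 50
f 49 50 45
f 50 43 51
f 50 51 45
f 51 43 52
f 51 52 45
f 52 43 53
f 52 53 45
f 53 43 54
f 53 54 45
f 54 43 55
f 54 55 45
f 55 43 56
f 55 56 45
f 56 43 57
f 56 57 45
f 57 43 58
f 57 58 45
f 58 43 44
f 58 44 45



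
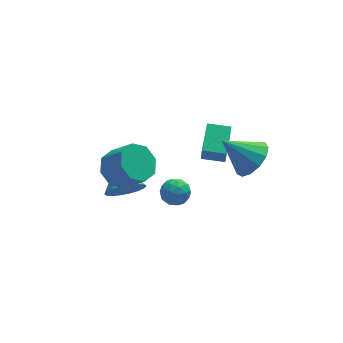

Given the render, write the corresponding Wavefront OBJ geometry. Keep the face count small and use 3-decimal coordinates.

v -1.535 -2.973 0.584
v -0.915 -2.664 0.01
v -1.565 -1.667 1.256
v -1.259 -2.577 -0.175
v -1.658 -2.567 -0.21
v -2.032 -2.639 -0.088
v -2.309 -2.776 0.167
v -2.432 -2.953 0.505
v -2.377 -3.134 0.858
v -2.156 -3.283 1.157
v -1.812 -3.37 1.343
v -1.413 -3.379 1.378
v -1.039 -3.308 1.255
v -0.762 -3.17 1
v -0.639 -2.994 0.662
v -0.693 -2.813 0.309
v -1.932 -3.45 2.749
v -1.315 -3.733 2.113
v -0.592 -4.412 3.114
v -1.208 -4.13 3.751
v -1.137 -3.11 2.406
v -0.414 -3.789 3.408
v -1.424 -2.686 2.901
v -0.701 -3.365 3.903
v -2.009 -2.71 3.307
v -1.285 -3.389 4.308
v -2.548 -3.168 3.386
v -1.825 -3.847 4.387
v -2.726 -3.791 3.092
v -2.003 -4.47 4.094
v -2.439 -4.215 2.597
v -1.716 -4.894 3.599
v -1.855 -4.191 2.192
v -1.131 -4.87 3.193
v 3.687 -3.843 2.357
v 4.12 -4.403 3.035
v 2.493 -3.377 3.503
v 4.352 -3.904 3.074
v 4.373 -3.385 2.885
v 4.177 -3.012 2.529
v 3.825 -2.902 2.118
v 3.429 -3.092 1.783
v 3.115 -3.519 1.63
v 2.983 -4.05 1.707
v 3.074 -4.515 1.991
v 3.36 -4.766 2.391
v 3.75 -4.724 2.78
v 0.997 -0.862 -2.415
v 1.471 -0.935 -1.871
v 0.529 -1.905 -2.149
v 1.003 -1.978 -1.605
v 0.477 -1.48 -1.564
v 0.766 -0.835 -1.728
v 1.234 -2.005 -2.292
v 1.523 -1.36 -2.456
v 1.617 -1.642 -1.795
v 1.15 -1.317 -1.344
v 0.85 -1.523 -2.676
v 0.383 -1.198 -2.225
v 1.275 -0.807 -2.166
v 0.725 -2.033 -1.854
v 0.416 -1.74 -1.829
v 0.695 -1.784 -1.509
v 0.861 -0.748 -2.082
v 1.139 -0.791 -1.762
v 0.556 -1.112 -1.582
v 0.861 -2.049 -2.258
v 1.139 -2.092 -1.938
v 1.305 -1.056 -2.511
v 1.584 -1.1 -2.191
v 1.444 -1.728 -2.438
v 1.639 -1.265 -1.801
v 1.364 -1.879 -1.645
v 1.5 -1.894 -2.049
v 1.67 -1.515 -2.146
v 1.365 -1.075 -1.537
v 1.09 -1.688 -1.38
v 0.781 -1.395 -1.356
v 0.951 -1.016 -1.453
v 1.451 -1.49 -1.492
v 0.91 -1.152 -2.64
v 0.635 -1.765 -2.483
v 1.049 -1.824 -2.567
v 1.219 -1.445 -2.664
v 0.636 -0.961 -2.375
v 0.361 -1.575 -2.219
v 0.33 -1.325 -1.874
v 0.5 -0.946 -1.971
v 0.549 -1.35 -2.528
v 2.233 -1.054 -0.217
v 2.219 -1.252 0.599
v 2.843 0.371 0.14
v 2.828 0.173 0.956
v 3.212 -1.453 -0.296
v 3.197 -1.651 0.52
v 3.821 -0.028 0.061
v 3.807 -0.226 0.877
f 2 1 4
f 2 4 3
f 4 1 5
f 4 5 3
f 5 1 6
f 5 6 3
f 6 1 7
f 6 7 3
f 7 1 8
f 7 8 3
f 8 1 9
f 8 9 3
f 9 1 10
f 9 10 3
f 10 1 11
f 10 11 3
f 11 1 12
f 11 12 3
f 12 1 13
f 12 13 3
f 13 1 14
f 13 14 3
f 14 1 15
f 14 15 3
f 15 1 16
f 15 16 3
f 16 1 2
f 16 2 3
f 18 17 21
f 18 21 19
f 19 21 22
f 19 22 20
f 21 17 23
f 21 23 22
f 22 23 24
f 22 24 20
f 23 17 25
f 23 25 24
f 24 25 26
f 24 26 20
f 25 17 27
f 25 27 26
f 26 27 28
f 26 28 20
f 27 17 29
f 27 29 28
f 28 29 30
f 28 30 20
f 29 17 31
f 29 31 30
f 30 31 32
f 30 32 20
f 31 17 33
f 31 33 32
f 32 33 34
f 32 34 20
f 33 17 18
f 33 18 34
f 34 18 19
f 34 19 20
f 36 35 38
f 36 38 37
f 38 35 39
f 38 39 37
f 39 35 40
f 39 40 37
f 40 35 41
f 40 41 37
f 41 35 42
f 41 42 37
f 42 35 43
f 42 43 37
f 43 35 44
f 43 44 37
f 44 35 45
f 44 45 37
f 45 35 46
f 45 46 37
f 46 35 47
f 46 47 37
f 47 35 36
f 47 36 37
f 48 85 64
f 85 59 88
f 64 88 53
f 85 88 64
f 48 64 60
f 64 53 65
f 60 65 49
f 64 65 60
f 48 60 69
f 60 49 70
f 69 70 55
f 60 70 69
f 48 69 81
f 69 55 84
f 81 84 58
f 69 84 81
f 48 81 85
f 81 58 89
f 85 89 59
f 81 89 85
f 49 65 76
f 65 53 79
f 76 79 57
f 65 79 76
f 53 88 66
f 88 59 87
f 66 87 52
f 88 87 66
f 59 89 86
f 89 58 82
f 86 82 50
f 89 82 86
f 58 84 83
f 84 55 71
f 83 71 54
f 84 71 83
f 55 70 75
f 70 49 72
f 75 72 56
f 70 72 75
f 51 77 63
f 77 57 78
f 63 78 52
f 77 78 63
f 51 63 61
f 63 52 62
f 61 62 50
f 63 62 61
f 51 61 68
f 61 50 67
f 68 67 54
f 61 67 68
f 51 68 73
f 68 54 74
f 73 74 56
f 68 74 73
f 51 73 77
f 73 56 80
f 77 80 57
f 73 80 77
f 52 78 66
f 78 57 79
f 66 79 53
f 78 79 66
f 50 62 86
f 62 52 87
f 86 87 59
f 62 87 86
f 54 67 83
f 67 50 82
f 83 82 58
f 67 82 83
f 56 74 75
f 74 54 71
f 75 71 55
f 74 71 75
f 57 80 76
f 80 56 72
f 76 72 49
f 80 72 76
f 91 93 90
f 94 91 90
f 90 93 92
f 92 94 90
f 91 97 93
f 95 91 94
f 95 97 91
f 93 97 92
f 96 94 92
f 92 97 96
f 96 95 94
f 97 95 96

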